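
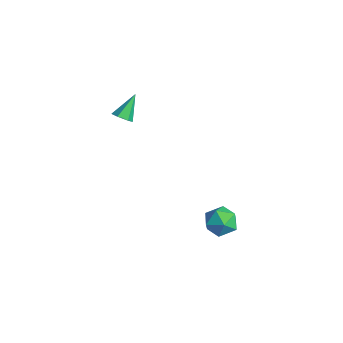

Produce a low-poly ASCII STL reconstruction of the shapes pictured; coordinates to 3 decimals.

solid 
facet normal 0.266 -0.650 -0.712
outer loop
vertex -2.944 -1.347 -0.099
vertex -3.486 -1.377 -0.274
vertex -3.135 -0.988 -0.498
endloop
endfacet
facet normal 0.778 0.604 0.171
outer loop
vertex -2.944 -1.347 -0.099
vertex -3.135 -0.988 -0.498
vertex -3.894 -0.383 0.814
endloop
endfacet
facet normal 0.267 -0.651 -0.711
outer loop
vertex -3.135 -0.988 -0.498
vertex -3.486 -1.377 -0.274
vertex -3.676 -1.018 -0.674
endloop
endfacet
facet normal 0.073 0.921 -0.382
outer loop
vertex -3.135 -0.988 -0.498
vertex -3.676 -1.018 -0.674
vertex -3.894 -0.383 0.814
endloop
endfacet
facet normal 0.269 -0.650 -0.711
outer loop
vertex -3.676 -1.018 -0.674
vertex -3.486 -1.377 -0.274
vertex -4.027 -1.408 -0.45
endloop
endfacet
facet normal -0.788 0.516 -0.336
outer loop
vertex -3.676 -1.018 -0.674
vertex -4.027 -1.408 -0.45
vertex -3.894 -0.383 0.814
endloop
endfacet
facet normal 0.269 -0.650 -0.711
outer loop
vertex -4.027 -1.408 -0.45
vertex -3.486 -1.377 -0.274
vertex -3.837 -1.767 -0.05
endloop
endfacet
facet normal -0.943 -0.204 0.265
outer loop
vertex -4.027 -1.408 -0.45
vertex -3.837 -1.767 -0.05
vertex -3.894 -0.383 0.814
endloop
endfacet
facet normal 0.267 -0.649 -0.712
outer loop
vertex -3.837 -1.767 -0.05
vertex -3.486 -1.377 -0.274
vertex -3.295 -1.736 0.125
endloop
endfacet
facet normal -0.235 -0.522 0.820
outer loop
vertex -3.837 -1.767 -0.05
vertex -3.295 -1.736 0.125
vertex -3.894 -0.383 0.814
endloop
endfacet
facet normal 0.266 -0.650 -0.712
outer loop
vertex -3.295 -1.736 0.125
vertex -3.486 -1.377 -0.274
vertex -2.944 -1.347 -0.099
endloop
endfacet
facet normal 0.624 -0.118 0.773
outer loop
vertex -3.295 -1.736 0.125
vertex -2.944 -1.347 -0.099
vertex -3.894 -0.383 0.814
endloop
endfacet
facet normal -0.138 0.904 0.404
outer loop
vertex 3.222 0.966 -3.869
vertex 2.679 0.593 -3.219
vertex 3.59 0.667 -3.074
endloop
endfacet
facet normal 0.502 0.860 0.091
outer loop
vertex 3.222 0.966 -3.869
vertex 3.59 0.667 -3.074
vertex 4.022 0.5 -3.875
endloop
endfacet
facet normal 0.401 0.696 -0.595
outer loop
vertex 3.222 0.966 -3.869
vertex 4.022 0.5 -3.875
vertex 3.378 0.323 -4.516
endloop
endfacet
facet normal -0.302 0.639 -0.708
outer loop
vertex 3.222 0.966 -3.869
vertex 3.378 0.323 -4.516
vertex 2.548 0.381 -4.11
endloop
endfacet
facet normal -0.634 0.768 -0.089
outer loop
vertex 3.222 0.966 -3.869
vertex 2.548 0.381 -4.11
vertex 2.679 0.593 -3.219
endloop
endfacet
facet normal 0.860 0.322 0.397
outer loop
vertex 4.022 0.5 -3.875
vertex 3.59 0.667 -3.074
vertex 3.972 -0.161 -3.23
endloop
endfacet
facet normal -0.176 0.395 0.902
outer loop
vertex 3.59 0.667 -3.074
vertex 2.679 0.593 -3.219
vertex 3.142 -0.103 -2.824
endloop
endfacet
facet normal -0.979 0.174 0.103
outer loop
vertex 2.679 0.593 -3.219
vertex 2.548 0.381 -4.11
vertex 2.498 -0.28 -3.465
endloop
endfacet
facet normal -0.441 -0.035 -0.897
outer loop
vertex 2.548 0.381 -4.11
vertex 3.378 0.323 -4.516
vertex 2.93 -0.447 -4.266
endloop
endfacet
facet normal 0.696 0.057 -0.715
outer loop
vertex 3.378 0.323 -4.516
vertex 4.022 0.5 -3.875
vertex 3.841 -0.373 -4.121
endloop
endfacet
facet normal 0.302 -0.639 0.708
outer loop
vertex 3.298 -0.746 -3.471
vertex 3.972 -0.161 -3.23
vertex 3.142 -0.103 -2.824
endloop
endfacet
facet normal -0.401 -0.696 0.595
outer loop
vertex 3.298 -0.746 -3.471
vertex 3.142 -0.103 -2.824
vertex 2.498 -0.28 -3.465
endloop
endfacet
facet normal -0.502 -0.860 -0.091
outer loop
vertex 3.298 -0.746 -3.471
vertex 2.498 -0.28 -3.465
vertex 2.93 -0.447 -4.266
endloop
endfacet
facet normal 0.138 -0.904 -0.404
outer loop
vertex 3.298 -0.746 -3.471
vertex 2.93 -0.447 -4.266
vertex 3.841 -0.373 -4.121
endloop
endfacet
facet normal 0.634 -0.768 0.089
outer loop
vertex 3.298 -0.746 -3.471
vertex 3.841 -0.373 -4.121
vertex 3.972 -0.161 -3.23
endloop
endfacet
facet normal 0.441 0.035 0.897
outer loop
vertex 3.142 -0.103 -2.824
vertex 3.972 -0.161 -3.23
vertex 3.59 0.667 -3.074
endloop
endfacet
facet normal -0.696 -0.057 0.715
outer loop
vertex 2.498 -0.28 -3.465
vertex 3.142 -0.103 -2.824
vertex 2.679 0.593 -3.219
endloop
endfacet
facet normal -0.860 -0.322 -0.397
outer loop
vertex 2.93 -0.447 -4.266
vertex 2.498 -0.28 -3.465
vertex 2.548 0.381 -4.11
endloop
endfacet
facet normal 0.176 -0.395 -0.902
outer loop
vertex 3.841 -0.373 -4.121
vertex 2.93 -0.447 -4.266
vertex 3.378 0.323 -4.516
endloop
endfacet
facet normal 0.979 -0.174 -0.103
outer loop
vertex 3.972 -0.161 -3.23
vertex 3.841 -0.373 -4.121
vertex 4.022 0.5 -3.875
endloop
endfacet

endsolid


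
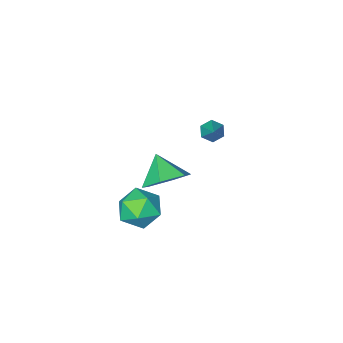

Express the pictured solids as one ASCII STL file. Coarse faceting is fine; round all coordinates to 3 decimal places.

solid 
facet normal -0.389 -0.652 -0.651
outer loop
vertex -3.157 -2.264 1.891
vertex -3.484 -1.869 1.691
vertex -2.985 -1.95 1.474
endloop
endfacet
facet normal 0.945 -0.264 0.191
outer loop
vertex -3.157 -2.264 1.891
vertex -2.985 -1.95 1.474
vertex -2.936 -0.951 2.609
endloop
endfacet
facet normal -0.389 -0.651 -0.652
outer loop
vertex -2.985 -1.95 1.474
vertex -3.484 -1.869 1.691
vertex -3.311 -1.555 1.274
endloop
endfacet
facet normal 0.792 0.440 -0.422
outer loop
vertex -2.985 -1.95 1.474
vertex -3.311 -1.555 1.274
vertex -2.936 -0.951 2.609
endloop
endfacet
facet normal -0.387 -0.652 -0.652
outer loop
vertex -3.311 -1.555 1.274
vertex -3.484 -1.869 1.691
vertex -3.81 -1.475 1.49
endloop
endfacet
facet normal -0.029 0.914 -0.405
outer loop
vertex -3.311 -1.555 1.274
vertex -3.81 -1.475 1.49
vertex -2.936 -0.951 2.609
endloop
endfacet
facet normal -0.387 -0.652 -0.652
outer loop
vertex -3.81 -1.475 1.49
vertex -3.484 -1.869 1.691
vertex -3.983 -1.789 1.907
endloop
endfacet
facet normal -0.696 0.682 0.225
outer loop
vertex -3.81 -1.475 1.49
vertex -3.983 -1.789 1.907
vertex -2.936 -0.951 2.609
endloop
endfacet
facet normal -0.387 -0.652 -0.652
outer loop
vertex -3.983 -1.789 1.907
vertex -3.484 -1.869 1.691
vertex -3.656 -2.184 2.108
endloop
endfacet
facet normal -0.544 -0.023 0.839
outer loop
vertex -3.983 -1.789 1.907
vertex -3.656 -2.184 2.108
vertex -2.936 -0.951 2.609
endloop
endfacet
facet normal -0.388 -0.651 -0.652
outer loop
vertex -3.656 -2.184 2.108
vertex -3.484 -1.869 1.691
vertex -3.157 -2.264 1.891
endloop
endfacet
facet normal 0.278 -0.496 0.822
outer loop
vertex -3.656 -2.184 2.108
vertex -3.157 -2.264 1.891
vertex -2.936 -0.951 2.609
endloop
endfacet
facet normal -0.643 0.534 0.548
outer loop
vertex 1.406 1.809 1.752
vertex 0.935 0.969 2.018
vertex 1.692 1.313 2.571
endloop
endfacet
facet normal -0.006 0.854 0.520
outer loop
vertex 1.406 1.809 1.752
vertex 1.692 1.313 2.571
vertex 2.378 1.694 1.953
endloop
endfacet
facet normal 0.150 0.975 -0.167
outer loop
vertex 1.406 1.809 1.752
vertex 2.378 1.694 1.953
vertex 2.045 1.585 1.017
endloop
endfacet
facet normal -0.392 0.728 -0.562
outer loop
vertex 1.406 1.809 1.752
vertex 2.045 1.585 1.017
vertex 1.153 1.137 1.058
endloop
endfacet
facet normal -0.882 0.456 -0.120
outer loop
vertex 1.406 1.809 1.752
vertex 1.153 1.137 1.058
vertex 0.935 0.969 2.018
endloop
endfacet
facet normal 0.480 0.401 0.780
outer loop
vertex 2.378 1.694 1.953
vertex 1.692 1.313 2.571
vertex 2.507 0.783 2.342
endloop
endfacet
facet normal -0.551 -0.115 0.826
outer loop
vertex 1.692 1.313 2.571
vertex 0.935 0.969 2.018
vertex 1.615 0.335 2.383
endloop
endfacet
facet normal -0.936 -0.241 -0.255
outer loop
vertex 0.935 0.969 2.018
vertex 1.153 1.137 1.058
vertex 1.282 0.226 1.447
endloop
endfacet
facet normal -0.144 0.198 -0.970
outer loop
vertex 1.153 1.137 1.058
vertex 2.045 1.585 1.017
vertex 1.968 0.607 0.829
endloop
endfacet
facet normal 0.732 0.596 -0.330
outer loop
vertex 2.045 1.585 1.017
vertex 2.378 1.694 1.953
vertex 2.725 0.951 1.382
endloop
endfacet
facet normal 0.392 -0.728 0.562
outer loop
vertex 2.254 0.111 1.648
vertex 2.507 0.783 2.342
vertex 1.615 0.335 2.383
endloop
endfacet
facet normal -0.150 -0.975 0.167
outer loop
vertex 2.254 0.111 1.648
vertex 1.615 0.335 2.383
vertex 1.282 0.226 1.447
endloop
endfacet
facet normal 0.006 -0.854 -0.520
outer loop
vertex 2.254 0.111 1.648
vertex 1.282 0.226 1.447
vertex 1.968 0.607 0.829
endloop
endfacet
facet normal 0.643 -0.534 -0.548
outer loop
vertex 2.254 0.111 1.648
vertex 1.968 0.607 0.829
vertex 2.725 0.951 1.382
endloop
endfacet
facet normal 0.882 -0.456 0.120
outer loop
vertex 2.254 0.111 1.648
vertex 2.725 0.951 1.382
vertex 2.507 0.783 2.342
endloop
endfacet
facet normal 0.144 -0.198 0.970
outer loop
vertex 1.615 0.335 2.383
vertex 2.507 0.783 2.342
vertex 1.692 1.313 2.571
endloop
endfacet
facet normal -0.732 -0.596 0.330
outer loop
vertex 1.282 0.226 1.447
vertex 1.615 0.335 2.383
vertex 0.935 0.969 2.018
endloop
endfacet
facet normal -0.480 -0.401 -0.780
outer loop
vertex 1.968 0.607 0.829
vertex 1.282 0.226 1.447
vertex 1.153 1.137 1.058
endloop
endfacet
facet normal 0.551 0.115 -0.826
outer loop
vertex 2.725 0.951 1.382
vertex 1.968 0.607 0.829
vertex 2.045 1.585 1.017
endloop
endfacet
facet normal 0.936 0.241 0.255
outer loop
vertex 2.507 0.783 2.342
vertex 2.725 0.951 1.382
vertex 2.378 1.694 1.953
endloop
endfacet
facet normal 0.109 0.751 -0.652
outer loop
vertex 1.038 1.188 3.146
vertex 0.412 0.689 2.467
vertex 0.002 1.356 3.167
endloop
endfacet
facet normal 0.037 0.105 0.994
outer loop
vertex 1.038 1.188 3.146
vertex 0.002 1.356 3.167
vertex 0.268 -0.309 3.333
endloop
endfacet
facet normal 0.109 0.751 -0.651
outer loop
vertex 0.002 1.356 3.167
vertex 0.412 0.689 2.467
vertex -0.624 0.857 2.487
endloop
endfacet
facet normal -0.718 -0.045 0.694
outer loop
vertex 0.002 1.356 3.167
vertex -0.624 0.857 2.487
vertex 0.268 -0.309 3.333
endloop
endfacet
facet normal 0.109 0.751 -0.651
outer loop
vertex -0.624 0.857 2.487
vertex 0.412 0.689 2.467
vertex -0.213 0.19 1.787
endloop
endfacet
facet normal -0.816 -0.574 0.068
outer loop
vertex -0.624 0.857 2.487
vertex -0.213 0.19 1.787
vertex 0.268 -0.309 3.333
endloop
endfacet
facet normal 0.109 0.751 -0.651
outer loop
vertex -0.213 0.19 1.787
vertex 0.412 0.689 2.467
vertex 0.823 0.023 1.767
endloop
endfacet
facet normal -0.159 -0.953 -0.258
outer loop
vertex -0.213 0.19 1.787
vertex 0.823 0.023 1.767
vertex 0.268 -0.309 3.333
endloop
endfacet
facet normal 0.108 0.751 -0.651
outer loop
vertex 0.823 0.023 1.767
vertex 0.412 0.689 2.467
vertex 1.449 0.522 2.447
endloop
endfacet
facet normal 0.595 -0.802 0.041
outer loop
vertex 0.823 0.023 1.767
vertex 1.449 0.522 2.447
vertex 0.268 -0.309 3.333
endloop
endfacet
facet normal 0.108 0.751 -0.652
outer loop
vertex 1.449 0.522 2.447
vertex 0.412 0.689 2.467
vertex 1.038 1.188 3.146
endloop
endfacet
facet normal 0.693 -0.273 0.667
outer loop
vertex 1.449 0.522 2.447
vertex 1.038 1.188 3.146
vertex 0.268 -0.309 3.333
endloop
endfacet

endsolid


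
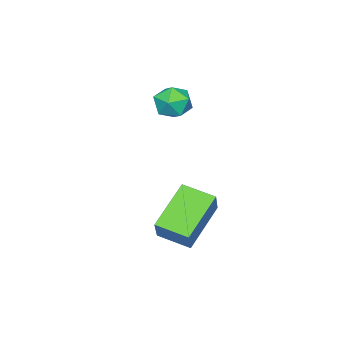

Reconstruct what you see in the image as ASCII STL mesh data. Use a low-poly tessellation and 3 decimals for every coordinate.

solid 
facet normal -0.082 0.983 -0.164
outer loop
vertex 0.749 -2.394 3.367
vertex -0.089 -2.457 3.406
vertex 0.355 -2.304 4.104
endloop
endfacet
facet normal 0.526 0.832 0.179
outer loop
vertex 0.749 -2.394 3.367
vertex 0.355 -2.304 4.104
vertex 1.069 -2.746 4.061
endloop
endfacet
facet normal 0.899 0.376 -0.224
outer loop
vertex 0.749 -2.394 3.367
vertex 1.069 -2.746 4.061
vertex 1.067 -3.172 3.336
endloop
endfacet
facet normal 0.523 0.246 -0.816
outer loop
vertex 0.749 -2.394 3.367
vertex 1.067 -3.172 3.336
vertex 0.351 -2.994 2.931
endloop
endfacet
facet normal -0.083 0.621 -0.779
outer loop
vertex 0.749 -2.394 3.367
vertex 0.351 -2.994 2.931
vertex -0.089 -2.457 3.406
endloop
endfacet
facet normal 0.357 0.501 0.788
outer loop
vertex 1.069 -2.746 4.061
vertex 0.355 -2.304 4.104
vertex 0.429 -3.026 4.529
endloop
endfacet
facet normal -0.624 0.745 0.234
outer loop
vertex 0.355 -2.304 4.104
vertex -0.089 -2.457 3.406
vertex -0.287 -2.848 4.124
endloop
endfacet
facet normal -0.627 0.160 -0.762
outer loop
vertex -0.089 -2.457 3.406
vertex 0.351 -2.994 2.931
vertex -0.289 -3.274 3.399
endloop
endfacet
facet normal 0.353 -0.447 -0.822
outer loop
vertex 0.351 -2.994 2.931
vertex 1.067 -3.172 3.336
vertex 0.425 -3.716 3.356
endloop
endfacet
facet normal 0.962 -0.237 0.136
outer loop
vertex 1.067 -3.172 3.336
vertex 1.069 -2.746 4.061
vertex 0.869 -3.563 4.054
endloop
endfacet
facet normal -0.523 -0.246 0.816
outer loop
vertex 0.031 -3.626 4.093
vertex 0.429 -3.026 4.529
vertex -0.287 -2.848 4.124
endloop
endfacet
facet normal -0.899 -0.376 0.224
outer loop
vertex 0.031 -3.626 4.093
vertex -0.287 -2.848 4.124
vertex -0.289 -3.274 3.399
endloop
endfacet
facet normal -0.526 -0.832 -0.179
outer loop
vertex 0.031 -3.626 4.093
vertex -0.289 -3.274 3.399
vertex 0.425 -3.716 3.356
endloop
endfacet
facet normal 0.082 -0.983 0.164
outer loop
vertex 0.031 -3.626 4.093
vertex 0.425 -3.716 3.356
vertex 0.869 -3.563 4.054
endloop
endfacet
facet normal 0.083 -0.621 0.779
outer loop
vertex 0.031 -3.626 4.093
vertex 0.869 -3.563 4.054
vertex 0.429 -3.026 4.529
endloop
endfacet
facet normal -0.353 0.447 0.822
outer loop
vertex -0.287 -2.848 4.124
vertex 0.429 -3.026 4.529
vertex 0.355 -2.304 4.104
endloop
endfacet
facet normal -0.962 0.237 -0.136
outer loop
vertex -0.289 -3.274 3.399
vertex -0.287 -2.848 4.124
vertex -0.089 -2.457 3.406
endloop
endfacet
facet normal -0.357 -0.501 -0.788
outer loop
vertex 0.425 -3.716 3.356
vertex -0.289 -3.274 3.399
vertex 0.351 -2.994 2.931
endloop
endfacet
facet normal 0.624 -0.745 -0.234
outer loop
vertex 0.869 -3.563 4.054
vertex 0.425 -3.716 3.356
vertex 1.067 -3.172 3.336
endloop
endfacet
facet normal 0.627 -0.160 0.762
outer loop
vertex 0.429 -3.026 4.529
vertex 0.869 -3.563 4.054
vertex 1.069 -2.746 4.061
endloop
endfacet
facet normal -0.521 -0.308 -0.796
outer loop
vertex 1.837 -1.455 -0.059
vertex 1.561 -0.152 -0.382
vertex 3.621 -1.373 -1.257
endloop
endfacet
facet normal 0.202 -0.951 0.236
outer loop
vertex 4.339 -0.948 -0.158
vertex 1.837 -1.455 -0.059
vertex 3.621 -1.373 -1.257
endloop
endfacet
facet normal -0.521 -0.308 -0.796
outer loop
vertex 3.621 -1.373 -1.257
vertex 1.561 -0.152 -0.382
vertex 3.344 -0.07 -1.58
endloop
endfacet
facet normal 0.830 0.038 -0.557
outer loop
vertex 3.344 -0.07 -1.58
vertex 4.339 -0.948 -0.158
vertex 3.621 -1.373 -1.257
endloop
endfacet
facet normal -0.830 -0.038 0.557
outer loop
vertex 1.837 -1.455 -0.059
vertex 2.279 0.273 0.717
vertex 1.561 -0.152 -0.382
endloop
endfacet
facet normal 0.202 -0.951 0.236
outer loop
vertex 2.556 -1.03 1.04
vertex 1.837 -1.455 -0.059
vertex 4.339 -0.948 -0.158
endloop
endfacet
facet normal -0.829 -0.038 0.557
outer loop
vertex 2.556 -1.03 1.04
vertex 2.279 0.273 0.717
vertex 1.837 -1.455 -0.059
endloop
endfacet
facet normal -0.202 0.951 -0.236
outer loop
vertex 1.561 -0.152 -0.382
vertex 2.279 0.273 0.717
vertex 3.344 -0.07 -1.58
endloop
endfacet
facet normal 0.830 0.038 -0.557
outer loop
vertex 4.063 0.355 -0.481
vertex 4.339 -0.948 -0.158
vertex 3.344 -0.07 -1.58
endloop
endfacet
facet normal -0.202 0.951 -0.236
outer loop
vertex 3.344 -0.07 -1.58
vertex 2.279 0.273 0.717
vertex 4.063 0.355 -0.481
endloop
endfacet
facet normal 0.521 0.308 0.796
outer loop
vertex 4.063 0.355 -0.481
vertex 2.556 -1.03 1.04
vertex 4.339 -0.948 -0.158
endloop
endfacet
facet normal 0.521 0.308 0.796
outer loop
vertex 2.279 0.273 0.717
vertex 2.556 -1.03 1.04
vertex 4.063 0.355 -0.481
endloop
endfacet

endsolid


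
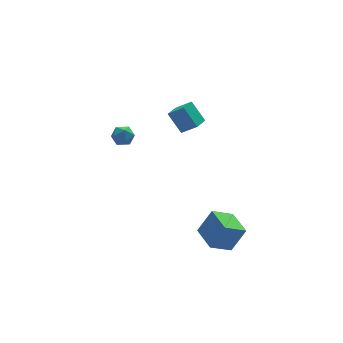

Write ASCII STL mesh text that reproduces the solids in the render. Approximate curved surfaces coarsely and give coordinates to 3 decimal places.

solid 
facet normal 0.141 0.274 0.951
outer loop
vertex -0.404 4.022 0.698
vertex -0.101 3.367 0.842
vertex 0.321 3.927 0.618
endloop
endfacet
facet normal 0.167 0.839 0.517
outer loop
vertex -0.404 4.022 0.698
vertex 0.321 3.927 0.618
vertex -0.057 4.311 0.117
endloop
endfacet
facet normal -0.452 0.876 0.166
outer loop
vertex -0.404 4.022 0.698
vertex -0.057 4.311 0.117
vertex -0.713 3.989 0.031
endloop
endfacet
facet normal -0.861 0.335 0.382
outer loop
vertex -0.404 4.022 0.698
vertex -0.713 3.989 0.031
vertex -0.741 3.405 0.479
endloop
endfacet
facet normal -0.495 -0.038 0.868
outer loop
vertex -0.404 4.022 0.698
vertex -0.741 3.405 0.479
vertex -0.101 3.367 0.842
endloop
endfacet
facet normal 0.685 0.727 0.040
outer loop
vertex -0.057 4.311 0.117
vertex 0.321 3.927 0.618
vertex 0.461 3.835 -0.099
endloop
endfacet
facet normal 0.644 -0.188 0.742
outer loop
vertex 0.321 3.927 0.618
vertex -0.101 3.367 0.842
vertex 0.433 3.251 0.349
endloop
endfacet
facet normal -0.386 -0.695 0.607
outer loop
vertex -0.101 3.367 0.842
vertex -0.741 3.405 0.479
vertex -0.223 2.929 0.263
endloop
endfacet
facet normal -0.980 -0.091 -0.180
outer loop
vertex -0.741 3.405 0.479
vertex -0.713 3.989 0.031
vertex -0.601 3.313 -0.238
endloop
endfacet
facet normal -0.317 0.787 -0.529
outer loop
vertex -0.713 3.989 0.031
vertex -0.057 4.311 0.117
vertex -0.179 3.873 -0.462
endloop
endfacet
facet normal 0.861 -0.335 -0.382
outer loop
vertex 0.124 3.218 -0.318
vertex 0.461 3.835 -0.099
vertex 0.433 3.251 0.349
endloop
endfacet
facet normal 0.452 -0.876 -0.166
outer loop
vertex 0.124 3.218 -0.318
vertex 0.433 3.251 0.349
vertex -0.223 2.929 0.263
endloop
endfacet
facet normal -0.167 -0.839 -0.517
outer loop
vertex 0.124 3.218 -0.318
vertex -0.223 2.929 0.263
vertex -0.601 3.313 -0.238
endloop
endfacet
facet normal -0.141 -0.274 -0.951
outer loop
vertex 0.124 3.218 -0.318
vertex -0.601 3.313 -0.238
vertex -0.179 3.873 -0.462
endloop
endfacet
facet normal 0.495 0.038 -0.868
outer loop
vertex 0.124 3.218 -0.318
vertex -0.179 3.873 -0.462
vertex 0.461 3.835 -0.099
endloop
endfacet
facet normal 0.980 0.091 0.180
outer loop
vertex 0.433 3.251 0.349
vertex 0.461 3.835 -0.099
vertex 0.321 3.927 0.618
endloop
endfacet
facet normal 0.317 -0.787 0.529
outer loop
vertex -0.223 2.929 0.263
vertex 0.433 3.251 0.349
vertex -0.101 3.367 0.842
endloop
endfacet
facet normal -0.685 -0.727 -0.040
outer loop
vertex -0.601 3.313 -0.238
vertex -0.223 2.929 0.263
vertex -0.741 3.405 0.479
endloop
endfacet
facet normal -0.644 0.188 -0.742
outer loop
vertex -0.179 3.873 -0.462
vertex -0.601 3.313 -0.238
vertex -0.713 3.989 0.031
endloop
endfacet
facet normal 0.386 0.695 -0.607
outer loop
vertex 0.461 3.835 -0.099
vertex -0.179 3.873 -0.462
vertex -0.057 4.311 0.117
endloop
endfacet
facet normal -0.866 -0.079 0.494
outer loop
vertex 2.689 -4.764 -1.946
vertex 2.589 -3.1 -1.855
vertex 1.875 -4.735 -3.37
endloop
endfacet
facet normal 0.060 -0.997 -0.055
outer loop
vertex 3.131 -4.62 -4.085
vertex 2.689 -4.764 -1.946
vertex 1.875 -4.735 -3.37
endloop
endfacet
facet normal -0.866 -0.079 0.494
outer loop
vertex 1.875 -4.735 -3.37
vertex 2.589 -3.1 -1.855
vertex 1.775 -3.07 -3.278
endloop
endfacet
facet normal -0.496 0.018 -0.868
outer loop
vertex 1.775 -3.07 -3.278
vertex 3.131 -4.62 -4.085
vertex 1.875 -4.735 -3.37
endloop
endfacet
facet normal 0.496 -0.018 0.868
outer loop
vertex 2.689 -4.764 -1.946
vertex 3.845 -2.985 -2.57
vertex 2.589 -3.1 -1.855
endloop
endfacet
facet normal 0.059 -0.997 -0.055
outer loop
vertex 3.945 -4.65 -2.662
vertex 2.689 -4.764 -1.946
vertex 3.131 -4.62 -4.085
endloop
endfacet
facet normal 0.496 -0.018 0.868
outer loop
vertex 3.945 -4.65 -2.662
vertex 3.845 -2.985 -2.57
vertex 2.689 -4.764 -1.946
endloop
endfacet
facet normal -0.060 0.997 0.055
outer loop
vertex 2.589 -3.1 -1.855
vertex 3.845 -2.985 -2.57
vertex 1.775 -3.07 -3.278
endloop
endfacet
facet normal -0.496 0.018 -0.868
outer loop
vertex 3.031 -2.956 -3.994
vertex 3.131 -4.62 -4.085
vertex 1.775 -3.07 -3.278
endloop
endfacet
facet normal -0.060 0.997 0.054
outer loop
vertex 1.775 -3.07 -3.278
vertex 3.845 -2.985 -2.57
vertex 3.031 -2.956 -3.994
endloop
endfacet
facet normal 0.866 0.079 -0.494
outer loop
vertex 3.031 -2.956 -3.994
vertex 3.945 -4.65 -2.662
vertex 3.131 -4.62 -4.085
endloop
endfacet
facet normal 0.866 0.079 -0.493
outer loop
vertex 3.845 -2.985 -2.57
vertex 3.945 -4.65 -2.662
vertex 3.031 -2.956 -3.994
endloop
endfacet
facet normal -0.683 -0.703 0.197
outer loop
vertex 2.389 0.738 3.918
vertex 1.663 1.253 3.239
vertex 2.88 -0.053 2.794
endloop
endfacet
facet normal 0.649 -0.459 0.607
outer loop
vertex 3.617 0.707 2.581
vertex 2.389 0.738 3.918
vertex 2.88 -0.053 2.794
endloop
endfacet
facet normal -0.683 -0.703 0.197
outer loop
vertex 2.88 -0.053 2.794
vertex 1.663 1.253 3.239
vertex 2.153 0.462 2.114
endloop
endfacet
facet normal 0.336 -0.542 -0.770
outer loop
vertex 2.153 0.462 2.114
vertex 3.617 0.707 2.581
vertex 2.88 -0.053 2.794
endloop
endfacet
facet normal -0.336 0.542 0.770
outer loop
vertex 2.389 0.738 3.918
vertex 2.4 2.013 3.026
vertex 1.663 1.253 3.239
endloop
endfacet
facet normal 0.648 -0.461 0.606
outer loop
vertex 3.127 1.498 3.706
vertex 2.389 0.738 3.918
vertex 3.617 0.707 2.581
endloop
endfacet
facet normal -0.337 0.542 0.770
outer loop
vertex 3.127 1.498 3.706
vertex 2.4 2.013 3.026
vertex 2.389 0.738 3.918
endloop
endfacet
facet normal -0.649 0.460 -0.606
outer loop
vertex 1.663 1.253 3.239
vertex 2.4 2.013 3.026
vertex 2.153 0.462 2.114
endloop
endfacet
facet normal 0.336 -0.542 -0.770
outer loop
vertex 2.891 1.222 1.902
vertex 3.617 0.707 2.581
vertex 2.153 0.462 2.114
endloop
endfacet
facet normal -0.648 0.460 -0.607
outer loop
vertex 2.153 0.462 2.114
vertex 2.4 2.013 3.026
vertex 2.891 1.222 1.902
endloop
endfacet
facet normal 0.683 0.703 -0.197
outer loop
vertex 2.891 1.222 1.902
vertex 3.127 1.498 3.706
vertex 3.617 0.707 2.581
endloop
endfacet
facet normal 0.683 0.704 -0.197
outer loop
vertex 2.4 2.013 3.026
vertex 3.127 1.498 3.706
vertex 2.891 1.222 1.902
endloop
endfacet

endsolid


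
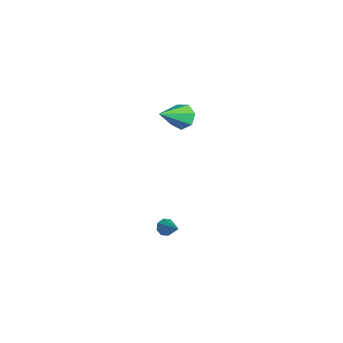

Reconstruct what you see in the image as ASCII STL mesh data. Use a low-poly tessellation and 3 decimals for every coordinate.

solid 
facet normal -0.803 -0.101 -0.588
outer loop
vertex 3.068 -3.581 -3.716
vertex 2.822 -3.214 -3.443
vertex 3.129 -3.215 -3.862
endloop
endfacet
facet normal 0.801 -0.332 -0.498
outer loop
vertex 3.068 -3.581 -3.716
vertex 3.129 -3.215 -3.862
vertex 3.978 -3.066 -2.597
endloop
endfacet
facet normal -0.802 -0.104 -0.588
outer loop
vertex 3.129 -3.215 -3.862
vertex 2.822 -3.214 -3.443
vertex 3.009 -2.849 -3.763
endloop
endfacet
facet normal 0.742 0.391 -0.544
outer loop
vertex 3.129 -3.215 -3.862
vertex 3.009 -2.849 -3.763
vertex 3.978 -3.066 -2.597
endloop
endfacet
facet normal -0.804 -0.101 -0.586
outer loop
vertex 3.009 -2.849 -3.763
vertex 2.822 -3.214 -3.443
vertex 2.78 -2.696 -3.475
endloop
endfacet
facet normal 0.398 0.903 -0.163
outer loop
vertex 3.009 -2.849 -3.763
vertex 2.78 -2.696 -3.475
vertex 3.978 -3.066 -2.597
endloop
endfacet
facet normal -0.803 -0.101 -0.588
outer loop
vertex 2.78 -2.696 -3.475
vertex 2.822 -3.214 -3.443
vertex 2.575 -2.847 -3.169
endloop
endfacet
facet normal -0.032 0.905 0.425
outer loop
vertex 2.78 -2.696 -3.475
vertex 2.575 -2.847 -3.169
vertex 3.978 -3.066 -2.597
endloop
endfacet
facet normal -0.803 -0.103 -0.587
outer loop
vertex 2.575 -2.847 -3.169
vertex 2.822 -3.214 -3.443
vertex 2.515 -3.212 -3.023
endloop
endfacet
facet normal -0.293 0.396 0.870
outer loop
vertex 2.575 -2.847 -3.169
vertex 2.515 -3.212 -3.023
vertex 3.978 -3.066 -2.597
endloop
endfacet
facet normal -0.803 -0.101 -0.587
outer loop
vertex 2.515 -3.212 -3.023
vertex 2.822 -3.214 -3.443
vertex 2.634 -3.578 -3.123
endloop
endfacet
facet normal -0.234 -0.326 0.916
outer loop
vertex 2.515 -3.212 -3.023
vertex 2.634 -3.578 -3.123
vertex 3.978 -3.066 -2.597
endloop
endfacet
facet normal -0.802 -0.103 -0.588
outer loop
vertex 2.634 -3.578 -3.123
vertex 2.822 -3.214 -3.443
vertex 2.864 -3.731 -3.41
endloop
endfacet
facet normal 0.110 -0.838 0.535
outer loop
vertex 2.634 -3.578 -3.123
vertex 2.864 -3.731 -3.41
vertex 3.978 -3.066 -2.597
endloop
endfacet
facet normal -0.804 -0.103 -0.586
outer loop
vertex 2.864 -3.731 -3.41
vertex 2.822 -3.214 -3.443
vertex 3.068 -3.581 -3.716
endloop
endfacet
facet normal 0.540 -0.840 -0.052
outer loop
vertex 2.864 -3.731 -3.41
vertex 3.068 -3.581 -3.716
vertex 3.978 -3.066 -2.597
endloop
endfacet
facet normal -0.286 0.743 -0.605
outer loop
vertex -3.371 1.338 -1.069
vertex -3.853 0.809 -1.49
vertex -4.047 1.273 -0.829
endloop
endfacet
facet normal 0.275 0.387 0.880
outer loop
vertex -3.371 1.338 -1.069
vertex -4.047 1.273 -0.829
vertex -3.227 -0.809 -0.17
endloop
endfacet
facet normal -0.288 0.742 -0.605
outer loop
vertex -4.047 1.273 -0.829
vertex -3.853 0.809 -1.49
vertex -4.577 0.858 -1.086
endloop
endfacet
facet normal -0.487 0.083 0.869
outer loop
vertex -4.047 1.273 -0.829
vertex -4.577 0.858 -1.086
vertex -3.227 -0.809 -0.17
endloop
endfacet
facet normal -0.287 0.743 -0.605
outer loop
vertex -4.577 0.858 -1.086
vertex -3.853 0.809 -1.49
vertex -4.562 0.407 -1.647
endloop
endfacet
facet normal -0.813 -0.465 0.352
outer loop
vertex -4.577 0.858 -1.086
vertex -4.562 0.407 -1.647
vertex -3.227 -0.809 -0.17
endloop
endfacet
facet normal -0.287 0.742 -0.606
outer loop
vertex -4.562 0.407 -1.647
vertex -3.853 0.809 -1.49
vertex -4.013 0.258 -2.089
endloop
endfacet
facet normal -0.456 -0.844 -0.282
outer loop
vertex -4.562 0.407 -1.647
vertex -4.013 0.258 -2.089
vertex -3.227 -0.809 -0.17
endloop
endfacet
facet normal -0.288 0.742 -0.606
outer loop
vertex -4.013 0.258 -2.089
vertex -3.853 0.809 -1.49
vertex -3.344 0.525 -2.08
endloop
endfacet
facet normal 0.314 -0.769 -0.556
outer loop
vertex -4.013 0.258 -2.089
vertex -3.344 0.525 -2.08
vertex -3.227 -0.809 -0.17
endloop
endfacet
facet normal -0.288 0.742 -0.605
outer loop
vertex -3.344 0.525 -2.08
vertex -3.853 0.809 -1.49
vertex -3.059 1.006 -1.626
endloop
endfacet
facet normal 0.918 -0.296 -0.263
outer loop
vertex -3.344 0.525 -2.08
vertex -3.059 1.006 -1.626
vertex -3.227 -0.809 -0.17
endloop
endfacet
facet normal -0.288 0.743 -0.604
outer loop
vertex -3.059 1.006 -1.626
vertex -3.853 0.809 -1.49
vertex -3.371 1.338 -1.069
endloop
endfacet
facet normal 0.901 0.218 0.375
outer loop
vertex -3.059 1.006 -1.626
vertex -3.371 1.338 -1.069
vertex -3.227 -0.809 -0.17
endloop
endfacet

endsolid


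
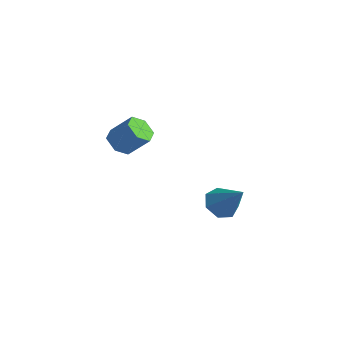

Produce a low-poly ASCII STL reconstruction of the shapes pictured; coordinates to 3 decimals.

solid 
facet normal -0.588 -0.370 -0.719
outer loop
vertex -1.236 -0.551 -2.592
vertex -1.737 -0.528 -2.194
vertex -1.6 -0.025 -2.565
endloop
endfacet
facet normal 0.575 0.434 -0.694
outer loop
vertex -1.236 -0.551 -2.592
vertex -1.6 -0.025 -2.565
vertex -0.542 -0.115 -1.744
endloop
endfacet
facet normal 0.575 0.434 -0.694
outer loop
vertex -0.542 -0.115 -1.744
vertex -1.6 -0.025 -2.565
vertex -0.906 0.411 -1.717
endloop
endfacet
facet normal 0.588 0.370 0.719
outer loop
vertex -0.542 -0.115 -1.744
vertex -0.906 0.411 -1.717
vertex -1.043 -0.092 -1.346
endloop
endfacet
facet normal -0.588 -0.370 -0.719
outer loop
vertex -1.6 -0.025 -2.565
vertex -1.737 -0.528 -2.194
vertex -2.101 -0.002 -2.167
endloop
endfacet
facet normal -0.204 0.928 -0.310
outer loop
vertex -1.6 -0.025 -2.565
vertex -2.101 -0.002 -2.167
vertex -0.906 0.411 -1.717
endloop
endfacet
facet normal -0.204 0.929 -0.310
outer loop
vertex -0.906 0.411 -1.717
vertex -2.101 -0.002 -2.167
vertex -1.406 0.434 -1.319
endloop
endfacet
facet normal 0.589 0.370 0.719
outer loop
vertex -0.906 0.411 -1.717
vertex -1.406 0.434 -1.319
vertex -1.043 -0.092 -1.346
endloop
endfacet
facet normal -0.588 -0.370 -0.719
outer loop
vertex -2.101 -0.002 -2.167
vertex -1.737 -0.528 -2.194
vertex -2.238 -0.505 -1.796
endloop
endfacet
facet normal -0.779 0.495 0.384
outer loop
vertex -2.101 -0.002 -2.167
vertex -2.238 -0.505 -1.796
vertex -1.406 0.434 -1.319
endloop
endfacet
facet normal -0.779 0.496 0.383
outer loop
vertex -1.406 0.434 -1.319
vertex -2.238 -0.505 -1.796
vertex -1.544 -0.069 -0.948
endloop
endfacet
facet normal 0.588 0.369 0.719
outer loop
vertex -1.406 0.434 -1.319
vertex -1.544 -0.069 -0.948
vertex -1.043 -0.092 -1.346
endloop
endfacet
facet normal -0.588 -0.370 -0.719
outer loop
vertex -2.238 -0.505 -1.796
vertex -1.737 -0.528 -2.194
vertex -1.874 -1.031 -1.823
endloop
endfacet
facet normal -0.575 -0.434 0.694
outer loop
vertex -2.238 -0.505 -1.796
vertex -1.874 -1.031 -1.823
vertex -1.544 -0.069 -0.948
endloop
endfacet
facet normal -0.575 -0.434 0.694
outer loop
vertex -1.544 -0.069 -0.948
vertex -1.874 -1.031 -1.823
vertex -1.18 -0.595 -0.975
endloop
endfacet
facet normal 0.588 0.370 0.719
outer loop
vertex -1.544 -0.069 -0.948
vertex -1.18 -0.595 -0.975
vertex -1.043 -0.092 -1.346
endloop
endfacet
facet normal -0.589 -0.370 -0.719
outer loop
vertex -1.874 -1.031 -1.823
vertex -1.737 -0.528 -2.194
vertex -1.374 -1.054 -2.221
endloop
endfacet
facet normal 0.204 -0.928 0.310
outer loop
vertex -1.874 -1.031 -1.823
vertex -1.374 -1.054 -2.221
vertex -1.18 -0.595 -0.975
endloop
endfacet
facet normal 0.204 -0.929 0.310
outer loop
vertex -1.18 -0.595 -0.975
vertex -1.374 -1.054 -2.221
vertex -0.679 -0.618 -1.373
endloop
endfacet
facet normal 0.588 0.370 0.719
outer loop
vertex -1.18 -0.595 -0.975
vertex -0.679 -0.618 -1.373
vertex -1.043 -0.092 -1.346
endloop
endfacet
facet normal -0.588 -0.369 -0.719
outer loop
vertex -1.374 -1.054 -2.221
vertex -1.737 -0.528 -2.194
vertex -1.236 -0.551 -2.592
endloop
endfacet
facet normal 0.779 -0.496 -0.383
outer loop
vertex -1.374 -1.054 -2.221
vertex -1.236 -0.551 -2.592
vertex -0.679 -0.618 -1.373
endloop
endfacet
facet normal 0.780 -0.495 -0.383
outer loop
vertex -0.679 -0.618 -1.373
vertex -1.236 -0.551 -2.592
vertex -0.542 -0.115 -1.744
endloop
endfacet
facet normal 0.588 0.370 0.719
outer loop
vertex -0.679 -0.618 -1.373
vertex -0.542 -0.115 -1.744
vertex -1.043 -0.092 -1.346
endloop
endfacet
facet normal -0.685 -0.031 -0.728
outer loop
vertex 3.032 -0.188 -3.949
vertex 2.676 0.328 -3.636
vertex 3.184 0.375 -4.116
endloop
endfacet
facet normal 0.896 -0.330 -0.297
outer loop
vertex 3.032 -0.188 -3.949
vertex 3.184 0.375 -4.116
vertex 3.704 0.372 -2.544
endloop
endfacet
facet normal -0.685 -0.028 -0.728
outer loop
vertex 3.184 0.375 -4.116
vertex 2.676 0.328 -3.636
vertex 2.955 0.903 -3.921
endloop
endfacet
facet normal 0.840 0.467 -0.277
outer loop
vertex 3.184 0.375 -4.116
vertex 2.955 0.903 -3.921
vertex 3.704 0.372 -2.544
endloop
endfacet
facet normal -0.684 -0.029 -0.729
outer loop
vertex 2.955 0.903 -3.921
vertex 2.676 0.328 -3.636
vertex 2.515 0.997 -3.512
endloop
endfacet
facet normal 0.350 0.922 0.165
outer loop
vertex 2.955 0.903 -3.921
vertex 2.515 0.997 -3.512
vertex 3.704 0.372 -2.544
endloop
endfacet
facet normal -0.685 -0.030 -0.728
outer loop
vertex 2.515 0.997 -3.512
vertex 2.676 0.328 -3.636
vertex 2.198 0.587 -3.197
endloop
endfacet
facet normal -0.203 0.690 0.695
outer loop
vertex 2.515 0.997 -3.512
vertex 2.198 0.587 -3.197
vertex 3.704 0.372 -2.544
endloop
endfacet
facet normal -0.685 -0.029 -0.728
outer loop
vertex 2.198 0.587 -3.197
vertex 2.676 0.328 -3.636
vertex 2.24 -0.018 -3.212
endloop
endfacet
facet normal -0.403 -0.051 0.914
outer loop
vertex 2.198 0.587 -3.197
vertex 2.24 -0.018 -3.212
vertex 3.704 0.372 -2.544
endloop
endfacet
facet normal -0.685 -0.029 -0.728
outer loop
vertex 2.24 -0.018 -3.212
vertex 2.676 0.328 -3.636
vertex 2.611 -0.364 -3.547
endloop
endfacet
facet normal -0.102 -0.746 0.658
outer loop
vertex 2.24 -0.018 -3.212
vertex 2.611 -0.364 -3.547
vertex 3.704 0.372 -2.544
endloop
endfacet
facet normal -0.684 -0.030 -0.729
outer loop
vertex 2.611 -0.364 -3.547
vertex 2.676 0.328 -3.636
vertex 3.032 -0.188 -3.949
endloop
endfacet
facet normal 0.477 -0.871 0.119
outer loop
vertex 2.611 -0.364 -3.547
vertex 3.032 -0.188 -3.949
vertex 3.704 0.372 -2.544
endloop
endfacet

endsolid


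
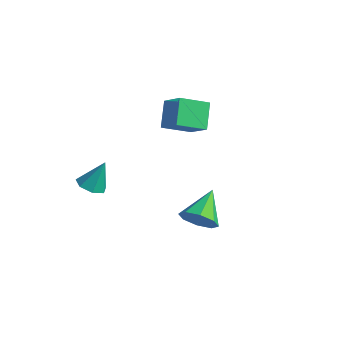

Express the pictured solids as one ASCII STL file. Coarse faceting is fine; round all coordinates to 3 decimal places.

solid 
facet normal 0.324 -0.800 -0.505
outer loop
vertex 2.043 -1.0 -3.894
vertex 1.176 -1.513 -3.638
vertex 1.461 -0.899 -4.427
endloop
endfacet
facet normal 0.401 0.875 -0.272
outer loop
vertex 2.043 -1.0 -3.894
vertex 1.461 -0.899 -4.427
vertex 0.524 0.093 -2.622
endloop
endfacet
facet normal 0.324 -0.800 -0.505
outer loop
vertex 1.461 -0.899 -4.427
vertex 1.176 -1.513 -3.638
vertex 0.711 -1.158 -4.498
endloop
endfacet
facet normal -0.224 0.800 -0.556
outer loop
vertex 1.461 -0.899 -4.427
vertex 0.711 -1.158 -4.498
vertex 0.524 0.093 -2.622
endloop
endfacet
facet normal 0.325 -0.799 -0.506
outer loop
vertex 0.711 -1.158 -4.498
vertex 1.176 -1.513 -3.638
vertex 0.234 -1.626 -4.065
endloop
endfacet
facet normal -0.800 0.459 -0.386
outer loop
vertex 0.711 -1.158 -4.498
vertex 0.234 -1.626 -4.065
vertex 0.524 0.093 -2.622
endloop
endfacet
facet normal 0.325 -0.800 -0.505
outer loop
vertex 0.234 -1.626 -4.065
vertex 1.176 -1.513 -3.638
vertex 0.309 -2.027 -3.382
endloop
endfacet
facet normal -0.989 0.051 0.138
outer loop
vertex 0.234 -1.626 -4.065
vertex 0.309 -2.027 -3.382
vertex 0.524 0.093 -2.622
endloop
endfacet
facet normal 0.325 -0.799 -0.506
outer loop
vertex 0.309 -2.027 -3.382
vertex 1.176 -1.513 -3.638
vertex 0.891 -2.128 -2.849
endloop
endfacet
facet normal -0.681 -0.185 0.709
outer loop
vertex 0.309 -2.027 -3.382
vertex 0.891 -2.128 -2.849
vertex 0.524 0.093 -2.622
endloop
endfacet
facet normal 0.324 -0.799 -0.506
outer loop
vertex 0.891 -2.128 -2.849
vertex 1.176 -1.513 -3.638
vertex 1.641 -1.869 -2.778
endloop
endfacet
facet normal -0.056 -0.111 0.992
outer loop
vertex 0.891 -2.128 -2.849
vertex 1.641 -1.869 -2.778
vertex 0.524 0.093 -2.622
endloop
endfacet
facet normal 0.324 -0.799 -0.506
outer loop
vertex 1.641 -1.869 -2.778
vertex 1.176 -1.513 -3.638
vertex 2.118 -1.401 -3.211
endloop
endfacet
facet normal 0.520 0.231 0.822
outer loop
vertex 1.641 -1.869 -2.778
vertex 2.118 -1.401 -3.211
vertex 0.524 0.093 -2.622
endloop
endfacet
facet normal 0.324 -0.800 -0.505
outer loop
vertex 2.118 -1.401 -3.211
vertex 1.176 -1.513 -3.638
vertex 2.043 -1.0 -3.894
endloop
endfacet
facet normal 0.709 0.639 0.297
outer loop
vertex 2.118 -1.401 -3.211
vertex 2.043 -1.0 -3.894
vertex 0.524 0.093 -2.622
endloop
endfacet
facet normal -0.442 0.562 0.699
outer loop
vertex -3.867 2.118 0.929
vertex -3.151 3.553 0.229
vertex -5.2 2.301 -0.06
endloop
endfacet
facet normal -0.409 -0.820 0.400
outer loop
vertex -4.449 1.347 -1.249
vertex -3.867 2.118 0.929
vertex -5.2 2.301 -0.06
endloop
endfacet
facet normal -0.442 0.561 0.700
outer loop
vertex -5.2 2.301 -0.06
vertex -3.151 3.553 0.229
vertex -4.484 3.736 -0.759
endloop
endfacet
facet normal -0.798 0.110 -0.592
outer loop
vertex -4.484 3.736 -0.759
vertex -4.449 1.347 -1.249
vertex -5.2 2.301 -0.06
endloop
endfacet
facet normal 0.798 -0.110 0.592
outer loop
vertex -3.867 2.118 0.929
vertex -2.4 2.599 -0.96
vertex -3.151 3.553 0.229
endloop
endfacet
facet normal -0.409 -0.820 0.400
outer loop
vertex -3.116 1.164 -0.261
vertex -3.867 2.118 0.929
vertex -4.449 1.347 -1.249
endloop
endfacet
facet normal 0.798 -0.110 0.592
outer loop
vertex -3.116 1.164 -0.261
vertex -2.4 2.599 -0.96
vertex -3.867 2.118 0.929
endloop
endfacet
facet normal 0.409 0.820 -0.400
outer loop
vertex -3.151 3.553 0.229
vertex -2.4 2.599 -0.96
vertex -4.484 3.736 -0.759
endloop
endfacet
facet normal -0.799 0.110 -0.592
outer loop
vertex -3.733 2.782 -1.949
vertex -4.449 1.347 -1.249
vertex -4.484 3.736 -0.759
endloop
endfacet
facet normal 0.409 0.820 -0.400
outer loop
vertex -4.484 3.736 -0.759
vertex -2.4 2.599 -0.96
vertex -3.733 2.782 -1.949
endloop
endfacet
facet normal 0.442 -0.562 -0.700
outer loop
vertex -3.733 2.782 -1.949
vertex -3.116 1.164 -0.261
vertex -4.449 1.347 -1.249
endloop
endfacet
facet normal 0.442 -0.561 -0.700
outer loop
vertex -2.4 2.599 -0.96
vertex -3.116 1.164 -0.261
vertex -3.733 2.782 -1.949
endloop
endfacet
facet normal -0.188 -0.395 -0.899
outer loop
vertex -3.416 -4.261 -2.685
vertex -4.071 -3.758 -2.769
vertex -3.283 -3.623 -2.993
endloop
endfacet
facet normal 0.959 -0.067 0.274
outer loop
vertex -3.416 -4.261 -2.685
vertex -3.283 -3.623 -2.993
vertex -3.749 -3.082 -1.231
endloop
endfacet
facet normal -0.188 -0.395 -0.899
outer loop
vertex -3.283 -3.623 -2.993
vertex -4.071 -3.758 -2.769
vertex -3.743 -3.087 -3.132
endloop
endfacet
facet normal 0.759 0.651 0.001
outer loop
vertex -3.283 -3.623 -2.993
vertex -3.743 -3.087 -3.132
vertex -3.749 -3.082 -1.231
endloop
endfacet
facet normal -0.188 -0.395 -0.899
outer loop
vertex -3.743 -3.087 -3.132
vertex -4.071 -3.758 -2.769
vertex -4.45 -3.056 -2.998
endloop
endfacet
facet normal 0.043 0.999 -0.002
outer loop
vertex -3.743 -3.087 -3.132
vertex -4.45 -3.056 -2.998
vertex -3.749 -3.082 -1.231
endloop
endfacet
facet normal -0.189 -0.395 -0.899
outer loop
vertex -4.45 -3.056 -2.998
vertex -4.071 -3.758 -2.769
vertex -4.872 -3.553 -2.691
endloop
endfacet
facet normal -0.647 0.714 0.267
outer loop
vertex -4.45 -3.056 -2.998
vertex -4.872 -3.553 -2.691
vertex -3.749 -3.082 -1.231
endloop
endfacet
facet normal -0.189 -0.395 -0.899
outer loop
vertex -4.872 -3.553 -2.691
vertex -4.071 -3.758 -2.769
vertex -4.69 -4.204 -2.443
endloop
endfacet
facet normal -0.794 0.010 0.608
outer loop
vertex -4.872 -3.553 -2.691
vertex -4.69 -4.204 -2.443
vertex -3.749 -3.082 -1.231
endloop
endfacet
facet normal -0.189 -0.395 -0.899
outer loop
vertex -4.69 -4.204 -2.443
vertex -4.071 -3.758 -2.769
vertex -4.042 -4.519 -2.441
endloop
endfacet
facet normal -0.286 -0.583 0.761
outer loop
vertex -4.69 -4.204 -2.443
vertex -4.042 -4.519 -2.441
vertex -3.749 -3.082 -1.231
endloop
endfacet
facet normal -0.188 -0.395 -0.899
outer loop
vertex -4.042 -4.519 -2.441
vertex -4.071 -3.758 -2.769
vertex -3.416 -4.261 -2.685
endloop
endfacet
facet normal 0.493 -0.617 0.613
outer loop
vertex -4.042 -4.519 -2.441
vertex -3.416 -4.261 -2.685
vertex -3.749 -3.082 -1.231
endloop
endfacet

endsolid


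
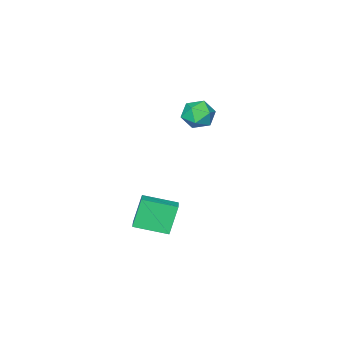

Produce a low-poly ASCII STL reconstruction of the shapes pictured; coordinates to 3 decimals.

solid 
facet normal -0.895 -0.034 0.445
outer loop
vertex -4.279 -1.089 2.447
vertex -4.215 -2.127 2.496
vertex -3.848 -1.546 3.278
endloop
endfacet
facet normal -0.555 0.573 0.603
outer loop
vertex -4.279 -1.089 2.447
vertex -3.848 -1.546 3.278
vertex -3.413 -0.693 2.868
endloop
endfacet
facet normal -0.412 0.911 -0.009
outer loop
vertex -4.279 -1.089 2.447
vertex -3.413 -0.693 2.868
vertex -3.511 -0.748 1.833
endloop
endfacet
facet normal -0.663 0.512 -0.545
outer loop
vertex -4.279 -1.089 2.447
vertex -3.511 -0.748 1.833
vertex -4.006 -1.634 1.603
endloop
endfacet
facet normal -0.962 -0.072 -0.265
outer loop
vertex -4.279 -1.089 2.447
vertex -4.006 -1.634 1.603
vertex -4.215 -2.127 2.496
endloop
endfacet
facet normal 0.066 0.405 0.912
outer loop
vertex -3.413 -0.693 2.868
vertex -3.848 -1.546 3.278
vertex -2.814 -1.486 3.177
endloop
endfacet
facet normal -0.483 -0.579 0.657
outer loop
vertex -3.848 -1.546 3.278
vertex -4.215 -2.127 2.496
vertex -3.309 -2.372 2.947
endloop
endfacet
facet normal -0.592 -0.639 -0.491
outer loop
vertex -4.215 -2.127 2.496
vertex -4.006 -1.634 1.603
vertex -3.407 -2.427 1.912
endloop
endfacet
facet normal -0.110 0.307 -0.945
outer loop
vertex -4.006 -1.634 1.603
vertex -3.511 -0.748 1.833
vertex -2.972 -1.574 1.502
endloop
endfacet
facet normal 0.297 0.952 -0.079
outer loop
vertex -3.511 -0.748 1.833
vertex -3.413 -0.693 2.868
vertex -2.605 -0.993 2.284
endloop
endfacet
facet normal 0.663 -0.512 0.545
outer loop
vertex -2.541 -2.031 2.333
vertex -2.814 -1.486 3.177
vertex -3.309 -2.372 2.947
endloop
endfacet
facet normal 0.412 -0.911 0.009
outer loop
vertex -2.541 -2.031 2.333
vertex -3.309 -2.372 2.947
vertex -3.407 -2.427 1.912
endloop
endfacet
facet normal 0.555 -0.573 -0.603
outer loop
vertex -2.541 -2.031 2.333
vertex -3.407 -2.427 1.912
vertex -2.972 -1.574 1.502
endloop
endfacet
facet normal 0.895 0.034 -0.445
outer loop
vertex -2.541 -2.031 2.333
vertex -2.972 -1.574 1.502
vertex -2.605 -0.993 2.284
endloop
endfacet
facet normal 0.962 0.072 0.265
outer loop
vertex -2.541 -2.031 2.333
vertex -2.605 -0.993 2.284
vertex -2.814 -1.486 3.177
endloop
endfacet
facet normal 0.110 -0.307 0.945
outer loop
vertex -3.309 -2.372 2.947
vertex -2.814 -1.486 3.177
vertex -3.848 -1.546 3.278
endloop
endfacet
facet normal -0.297 -0.952 0.079
outer loop
vertex -3.407 -2.427 1.912
vertex -3.309 -2.372 2.947
vertex -4.215 -2.127 2.496
endloop
endfacet
facet normal -0.066 -0.405 -0.912
outer loop
vertex -2.972 -1.574 1.502
vertex -3.407 -2.427 1.912
vertex -4.006 -1.634 1.603
endloop
endfacet
facet normal 0.483 0.579 -0.657
outer loop
vertex -2.605 -0.993 2.284
vertex -2.972 -1.574 1.502
vertex -3.511 -0.748 1.833
endloop
endfacet
facet normal 0.592 0.639 0.491
outer loop
vertex -2.814 -1.486 3.177
vertex -2.605 -0.993 2.284
vertex -3.413 -0.693 2.868
endloop
endfacet
facet normal -0.684 -0.665 -0.299
outer loop
vertex 3.142 0.848 0.165
vertex 1.941 2.289 -0.291
vertex 3.842 0.893 -1.536
endloop
endfacet
facet normal 0.622 -0.747 0.236
outer loop
vertex 4.499 1.531 -1.249
vertex 3.142 0.848 0.165
vertex 3.842 0.893 -1.536
endloop
endfacet
facet normal -0.684 -0.665 -0.299
outer loop
vertex 3.842 0.893 -1.536
vertex 1.941 2.289 -0.291
vertex 2.641 2.334 -1.992
endloop
endfacet
facet normal 0.380 0.024 -0.925
outer loop
vertex 2.641 2.334 -1.992
vertex 4.499 1.531 -1.249
vertex 3.842 0.893 -1.536
endloop
endfacet
facet normal -0.380 -0.024 0.925
outer loop
vertex 3.142 0.848 0.165
vertex 2.598 2.927 -0.004
vertex 1.941 2.289 -0.291
endloop
endfacet
facet normal 0.622 -0.747 0.236
outer loop
vertex 3.799 1.486 0.452
vertex 3.142 0.848 0.165
vertex 4.499 1.531 -1.249
endloop
endfacet
facet normal -0.380 -0.024 0.925
outer loop
vertex 3.799 1.486 0.452
vertex 2.598 2.927 -0.004
vertex 3.142 0.848 0.165
endloop
endfacet
facet normal -0.622 0.747 -0.236
outer loop
vertex 1.941 2.289 -0.291
vertex 2.598 2.927 -0.004
vertex 2.641 2.334 -1.992
endloop
endfacet
facet normal 0.380 0.024 -0.925
outer loop
vertex 3.298 2.972 -1.705
vertex 4.499 1.531 -1.249
vertex 2.641 2.334 -1.992
endloop
endfacet
facet normal -0.622 0.747 -0.236
outer loop
vertex 2.641 2.334 -1.992
vertex 2.598 2.927 -0.004
vertex 3.298 2.972 -1.705
endloop
endfacet
facet normal 0.684 0.665 0.299
outer loop
vertex 3.298 2.972 -1.705
vertex 3.799 1.486 0.452
vertex 4.499 1.531 -1.249
endloop
endfacet
facet normal 0.684 0.665 0.299
outer loop
vertex 2.598 2.927 -0.004
vertex 3.799 1.486 0.452
vertex 3.298 2.972 -1.705
endloop
endfacet

endsolid


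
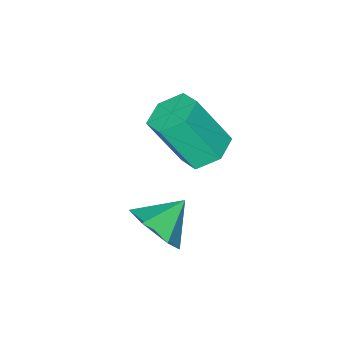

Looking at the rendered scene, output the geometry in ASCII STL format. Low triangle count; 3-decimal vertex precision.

solid 
facet normal 0.842 -0.065 -0.536
outer loop
vertex 1.906 -1.06 2.636
vertex 1.469 -1.126 1.958
vertex 1.695 -0.395 2.224
endloop
endfacet
facet normal -0.057 0.513 0.857
outer loop
vertex 1.906 -1.06 2.636
vertex 1.695 -0.395 2.224
vertex 0.551 -1.054 2.542
endloop
endfacet
facet normal 0.842 -0.065 -0.536
outer loop
vertex 1.695 -0.395 2.224
vertex 1.469 -1.126 1.958
vertex 1.258 -0.461 1.545
endloop
endfacet
facet normal -0.446 0.872 0.202
outer loop
vertex 1.695 -0.395 2.224
vertex 1.258 -0.461 1.545
vertex 0.551 -1.054 2.542
endloop
endfacet
facet normal 0.841 -0.066 -0.536
outer loop
vertex 1.258 -0.461 1.545
vertex 1.469 -1.126 1.958
vertex 1.031 -1.192 1.279
endloop
endfacet
facet normal -0.844 0.394 -0.364
outer loop
vertex 1.258 -0.461 1.545
vertex 1.031 -1.192 1.279
vertex 0.551 -1.054 2.542
endloop
endfacet
facet normal 0.841 -0.066 -0.536
outer loop
vertex 1.031 -1.192 1.279
vertex 1.469 -1.126 1.958
vertex 1.242 -1.857 1.692
endloop
endfacet
facet normal -0.853 -0.442 -0.276
outer loop
vertex 1.031 -1.192 1.279
vertex 1.242 -1.857 1.692
vertex 0.551 -1.054 2.542
endloop
endfacet
facet normal 0.842 -0.066 -0.536
outer loop
vertex 1.242 -1.857 1.692
vertex 1.469 -1.126 1.958
vertex 1.679 -1.79 2.37
endloop
endfacet
facet normal -0.465 -0.801 0.379
outer loop
vertex 1.242 -1.857 1.692
vertex 1.679 -1.79 2.37
vertex 0.551 -1.054 2.542
endloop
endfacet
facet normal 0.842 -0.066 -0.536
outer loop
vertex 1.679 -1.79 2.37
vertex 1.469 -1.126 1.958
vertex 1.906 -1.06 2.636
endloop
endfacet
facet normal -0.067 -0.323 0.944
outer loop
vertex 1.679 -1.79 2.37
vertex 1.906 -1.06 2.636
vertex 0.551 -1.054 2.542
endloop
endfacet
facet normal -0.337 0.406 -0.850
outer loop
vertex -0.997 -2.89 1.535
vertex -1.513 -2.52 1.916
vertex -0.849 -2.214 1.799
endloop
endfacet
facet normal 0.920 -0.050 -0.388
outer loop
vertex -0.997 -2.89 1.535
vertex -0.849 -2.214 1.799
vertex -0.431 -3.57 2.964
endloop
endfacet
facet normal 0.920 -0.050 -0.389
outer loop
vertex -0.431 -3.57 2.964
vertex -0.849 -2.214 1.799
vertex -0.283 -2.894 3.227
endloop
endfacet
facet normal 0.336 -0.404 0.850
outer loop
vertex -0.431 -3.57 2.964
vertex -0.283 -2.894 3.227
vertex -0.947 -3.2 3.344
endloop
endfacet
facet normal -0.336 0.404 -0.850
outer loop
vertex -0.849 -2.214 1.799
vertex -1.513 -2.52 1.916
vertex -1.365 -1.844 2.179
endloop
endfacet
facet normal 0.633 0.766 0.114
outer loop
vertex -0.849 -2.214 1.799
vertex -1.365 -1.844 2.179
vertex -0.283 -2.894 3.227
endloop
endfacet
facet normal 0.633 0.766 0.114
outer loop
vertex -0.283 -2.894 3.227
vertex -1.365 -1.844 2.179
vertex -0.799 -2.524 3.607
endloop
endfacet
facet normal 0.336 -0.404 0.850
outer loop
vertex -0.283 -2.894 3.227
vertex -0.799 -2.524 3.607
vertex -0.947 -3.2 3.344
endloop
endfacet
facet normal -0.336 0.404 -0.850
outer loop
vertex -1.365 -1.844 2.179
vertex -1.513 -2.52 1.916
vertex -2.029 -2.15 2.296
endloop
endfacet
facet normal -0.287 0.816 0.502
outer loop
vertex -1.365 -1.844 2.179
vertex -2.029 -2.15 2.296
vertex -0.799 -2.524 3.607
endloop
endfacet
facet normal -0.287 0.816 0.502
outer loop
vertex -0.799 -2.524 3.607
vertex -2.029 -2.15 2.296
vertex -1.463 -2.83 3.725
endloop
endfacet
facet normal 0.337 -0.405 0.850
outer loop
vertex -0.799 -2.524 3.607
vertex -1.463 -2.83 3.725
vertex -0.947 -3.2 3.344
endloop
endfacet
facet normal -0.336 0.404 -0.850
outer loop
vertex -2.029 -2.15 2.296
vertex -1.513 -2.52 1.916
vertex -2.177 -2.826 2.033
endloop
endfacet
facet normal -0.920 0.050 0.388
outer loop
vertex -2.029 -2.15 2.296
vertex -2.177 -2.826 2.033
vertex -1.463 -2.83 3.725
endloop
endfacet
facet normal -0.920 0.050 0.388
outer loop
vertex -1.463 -2.83 3.725
vertex -2.177 -2.826 2.033
vertex -1.611 -3.506 3.461
endloop
endfacet
facet normal 0.337 -0.406 0.850
outer loop
vertex -1.463 -2.83 3.725
vertex -1.611 -3.506 3.461
vertex -0.947 -3.2 3.344
endloop
endfacet
facet normal -0.336 0.404 -0.850
outer loop
vertex -2.177 -2.826 2.033
vertex -1.513 -2.52 1.916
vertex -1.661 -3.196 1.653
endloop
endfacet
facet normal -0.633 -0.766 -0.114
outer loop
vertex -2.177 -2.826 2.033
vertex -1.661 -3.196 1.653
vertex -1.611 -3.506 3.461
endloop
endfacet
facet normal -0.633 -0.766 -0.114
outer loop
vertex -1.611 -3.506 3.461
vertex -1.661 -3.196 1.653
vertex -1.095 -3.876 3.081
endloop
endfacet
facet normal 0.336 -0.404 0.850
outer loop
vertex -1.611 -3.506 3.461
vertex -1.095 -3.876 3.081
vertex -0.947 -3.2 3.344
endloop
endfacet
facet normal -0.337 0.405 -0.850
outer loop
vertex -1.661 -3.196 1.653
vertex -1.513 -2.52 1.916
vertex -0.997 -2.89 1.535
endloop
endfacet
facet normal 0.287 -0.816 -0.502
outer loop
vertex -1.661 -3.196 1.653
vertex -0.997 -2.89 1.535
vertex -1.095 -3.876 3.081
endloop
endfacet
facet normal 0.287 -0.816 -0.502
outer loop
vertex -1.095 -3.876 3.081
vertex -0.997 -2.89 1.535
vertex -0.431 -3.57 2.964
endloop
endfacet
facet normal 0.336 -0.404 0.850
outer loop
vertex -1.095 -3.876 3.081
vertex -0.431 -3.57 2.964
vertex -0.947 -3.2 3.344
endloop
endfacet

endsolid


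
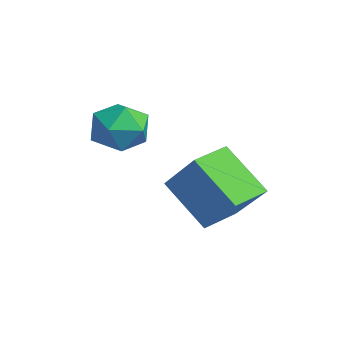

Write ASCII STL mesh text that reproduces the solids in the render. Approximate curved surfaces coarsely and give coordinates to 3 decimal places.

solid 
facet normal -0.664 -0.216 -0.715
outer loop
vertex 1.398 0.875 -1.729
vertex 0.957 1.82 -1.605
vertex 2.387 1.482 -2.831
endloop
endfacet
facet normal 0.421 -0.900 -0.118
outer loop
vertex 3.423 1.82 -1.715
vertex 1.398 0.875 -1.729
vertex 2.387 1.482 -2.831
endloop
endfacet
facet normal -0.664 -0.217 -0.715
outer loop
vertex 2.387 1.482 -2.831
vertex 0.957 1.82 -1.605
vertex 1.945 2.427 -2.707
endloop
endfacet
facet normal 0.618 0.379 -0.689
outer loop
vertex 1.945 2.427 -2.707
vertex 3.423 1.82 -1.715
vertex 2.387 1.482 -2.831
endloop
endfacet
facet normal -0.618 -0.379 0.689
outer loop
vertex 1.398 0.875 -1.729
vertex 1.993 2.158 -0.489
vertex 0.957 1.82 -1.605
endloop
endfacet
facet normal 0.421 -0.899 -0.118
outer loop
vertex 2.435 1.213 -0.613
vertex 1.398 0.875 -1.729
vertex 3.423 1.82 -1.715
endloop
endfacet
facet normal -0.618 -0.379 0.689
outer loop
vertex 2.435 1.213 -0.613
vertex 1.993 2.158 -0.489
vertex 1.398 0.875 -1.729
endloop
endfacet
facet normal -0.421 0.899 0.118
outer loop
vertex 0.957 1.82 -1.605
vertex 1.993 2.158 -0.489
vertex 1.945 2.427 -2.707
endloop
endfacet
facet normal 0.618 0.379 -0.689
outer loop
vertex 2.982 2.765 -1.591
vertex 3.423 1.82 -1.715
vertex 1.945 2.427 -2.707
endloop
endfacet
facet normal -0.420 0.900 0.118
outer loop
vertex 1.945 2.427 -2.707
vertex 1.993 2.158 -0.489
vertex 2.982 2.765 -1.591
endloop
endfacet
facet normal 0.665 0.216 0.715
outer loop
vertex 2.982 2.765 -1.591
vertex 2.435 1.213 -0.613
vertex 3.423 1.82 -1.715
endloop
endfacet
facet normal 0.664 0.217 0.715
outer loop
vertex 1.993 2.158 -0.489
vertex 2.435 1.213 -0.613
vertex 2.982 2.765 -1.591
endloop
endfacet
facet normal -0.231 0.953 -0.197
outer loop
vertex 0.447 0.765 -0.743
vertex -0.305 0.639 -0.471
vertex 0.274 0.885 0.039
endloop
endfacet
facet normal 0.460 0.887 -0.034
outer loop
vertex 0.447 0.765 -0.743
vertex 0.274 0.885 0.039
vertex 0.964 0.519 -0.17
endloop
endfacet
facet normal 0.755 0.429 -0.497
outer loop
vertex 0.447 0.765 -0.743
vertex 0.964 0.519 -0.17
vertex 0.813 0.045 -0.809
endloop
endfacet
facet normal 0.244 0.211 -0.947
outer loop
vertex 0.447 0.765 -0.743
vertex 0.813 0.045 -0.809
vertex 0.028 0.119 -0.995
endloop
endfacet
facet normal -0.365 0.534 -0.762
outer loop
vertex 0.447 0.765 -0.743
vertex 0.028 0.119 -0.995
vertex -0.305 0.639 -0.471
endloop
endfacet
facet normal 0.506 0.602 0.618
outer loop
vertex 0.964 0.519 -0.17
vertex 0.274 0.885 0.039
vertex 0.532 0.241 0.455
endloop
endfacet
facet normal -0.612 0.708 0.353
outer loop
vertex 0.274 0.885 0.039
vertex -0.305 0.639 -0.471
vertex -0.253 0.315 0.269
endloop
endfacet
facet normal -0.829 0.032 -0.559
outer loop
vertex -0.305 0.639 -0.471
vertex 0.028 0.119 -0.995
vertex -0.404 -0.159 -0.37
endloop
endfacet
facet normal 0.157 -0.491 -0.857
outer loop
vertex 0.028 0.119 -0.995
vertex 0.813 0.045 -0.809
vertex 0.286 -0.525 -0.579
endloop
endfacet
facet normal 0.982 -0.138 -0.130
outer loop
vertex 0.813 0.045 -0.809
vertex 0.964 0.519 -0.17
vertex 0.865 -0.279 -0.069
endloop
endfacet
facet normal -0.244 -0.211 0.947
outer loop
vertex 0.113 -0.405 0.203
vertex 0.532 0.241 0.455
vertex -0.253 0.315 0.269
endloop
endfacet
facet normal -0.755 -0.429 0.497
outer loop
vertex 0.113 -0.405 0.203
vertex -0.253 0.315 0.269
vertex -0.404 -0.159 -0.37
endloop
endfacet
facet normal -0.460 -0.887 0.034
outer loop
vertex 0.113 -0.405 0.203
vertex -0.404 -0.159 -0.37
vertex 0.286 -0.525 -0.579
endloop
endfacet
facet normal 0.231 -0.953 0.197
outer loop
vertex 0.113 -0.405 0.203
vertex 0.286 -0.525 -0.579
vertex 0.865 -0.279 -0.069
endloop
endfacet
facet normal 0.365 -0.534 0.762
outer loop
vertex 0.113 -0.405 0.203
vertex 0.865 -0.279 -0.069
vertex 0.532 0.241 0.455
endloop
endfacet
facet normal -0.157 0.491 0.857
outer loop
vertex -0.253 0.315 0.269
vertex 0.532 0.241 0.455
vertex 0.274 0.885 0.039
endloop
endfacet
facet normal -0.982 0.138 0.130
outer loop
vertex -0.404 -0.159 -0.37
vertex -0.253 0.315 0.269
vertex -0.305 0.639 -0.471
endloop
endfacet
facet normal -0.506 -0.602 -0.618
outer loop
vertex 0.286 -0.525 -0.579
vertex -0.404 -0.159 -0.37
vertex 0.028 0.119 -0.995
endloop
endfacet
facet normal 0.612 -0.708 -0.353
outer loop
vertex 0.865 -0.279 -0.069
vertex 0.286 -0.525 -0.579
vertex 0.813 0.045 -0.809
endloop
endfacet
facet normal 0.829 -0.032 0.559
outer loop
vertex 0.532 0.241 0.455
vertex 0.865 -0.279 -0.069
vertex 0.964 0.519 -0.17
endloop
endfacet

endsolid


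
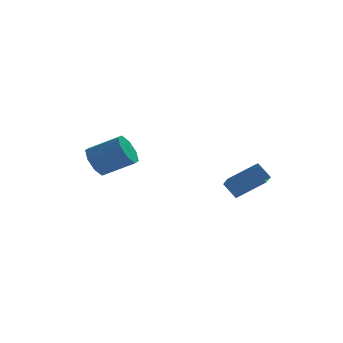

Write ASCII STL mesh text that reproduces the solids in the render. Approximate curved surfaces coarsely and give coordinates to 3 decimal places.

solid 
facet normal -0.822 0.295 -0.487
outer loop
vertex -4.102 1.858 1.994
vertex -4.615 1.804 2.827
vertex -4.097 2.503 2.376
endloop
endfacet
facet normal 0.569 0.416 -0.710
outer loop
vertex -4.102 1.858 1.994
vertex -4.097 2.503 2.376
vertex -2.573 1.31 2.899
endloop
endfacet
facet normal 0.569 0.416 -0.710
outer loop
vertex -2.573 1.31 2.899
vertex -4.097 2.503 2.376
vertex -2.568 1.955 3.281
endloop
endfacet
facet normal 0.823 -0.294 0.486
outer loop
vertex -2.573 1.31 2.899
vertex -2.568 1.955 3.281
vertex -3.085 1.256 3.733
endloop
endfacet
facet normal -0.822 0.295 -0.486
outer loop
vertex -4.097 2.503 2.376
vertex -4.615 1.804 2.827
vertex -4.395 2.739 3.023
endloop
endfacet
facet normal 0.407 0.902 -0.142
outer loop
vertex -4.097 2.503 2.376
vertex -4.395 2.739 3.023
vertex -2.568 1.955 3.281
endloop
endfacet
facet normal 0.407 0.902 -0.142
outer loop
vertex -2.568 1.955 3.281
vertex -4.395 2.739 3.023
vertex -2.866 2.191 3.928
endloop
endfacet
facet normal 0.823 -0.294 0.486
outer loop
vertex -2.568 1.955 3.281
vertex -2.866 2.191 3.928
vertex -3.085 1.256 3.733
endloop
endfacet
facet normal -0.822 0.295 -0.487
outer loop
vertex -4.395 2.739 3.023
vertex -4.615 1.804 2.827
vertex -4.822 2.427 3.555
endloop
endfacet
facet normal 0.007 0.860 0.510
outer loop
vertex -4.395 2.739 3.023
vertex -4.822 2.427 3.555
vertex -2.866 2.191 3.928
endloop
endfacet
facet normal 0.007 0.860 0.510
outer loop
vertex -2.866 2.191 3.928
vertex -4.822 2.427 3.555
vertex -3.292 1.879 4.46
endloop
endfacet
facet normal 0.823 -0.294 0.486
outer loop
vertex -2.866 2.191 3.928
vertex -3.292 1.879 4.46
vertex -3.085 1.256 3.733
endloop
endfacet
facet normal -0.823 0.295 -0.486
outer loop
vertex -4.822 2.427 3.555
vertex -4.615 1.804 2.827
vertex -5.127 1.75 3.661
endloop
endfacet
facet normal -0.397 0.314 0.862
outer loop
vertex -4.822 2.427 3.555
vertex -5.127 1.75 3.661
vertex -3.292 1.879 4.46
endloop
endfacet
facet normal -0.397 0.315 0.862
outer loop
vertex -3.292 1.879 4.46
vertex -5.127 1.75 3.661
vertex -3.598 1.202 4.566
endloop
endfacet
facet normal 0.822 -0.295 0.487
outer loop
vertex -3.292 1.879 4.46
vertex -3.598 1.202 4.566
vertex -3.085 1.256 3.733
endloop
endfacet
facet normal -0.823 0.294 -0.486
outer loop
vertex -5.127 1.75 3.661
vertex -4.615 1.804 2.827
vertex -5.132 1.105 3.279
endloop
endfacet
facet normal -0.569 -0.416 0.710
outer loop
vertex -5.127 1.75 3.661
vertex -5.132 1.105 3.279
vertex -3.598 1.202 4.566
endloop
endfacet
facet normal -0.569 -0.416 0.710
outer loop
vertex -3.598 1.202 4.566
vertex -5.132 1.105 3.279
vertex -3.603 0.557 4.184
endloop
endfacet
facet normal 0.822 -0.295 0.487
outer loop
vertex -3.598 1.202 4.566
vertex -3.603 0.557 4.184
vertex -3.085 1.256 3.733
endloop
endfacet
facet normal -0.823 0.294 -0.486
outer loop
vertex -5.132 1.105 3.279
vertex -4.615 1.804 2.827
vertex -4.834 0.869 2.632
endloop
endfacet
facet normal -0.407 -0.902 0.142
outer loop
vertex -5.132 1.105 3.279
vertex -4.834 0.869 2.632
vertex -3.603 0.557 4.184
endloop
endfacet
facet normal -0.407 -0.902 0.142
outer loop
vertex -3.603 0.557 4.184
vertex -4.834 0.869 2.632
vertex -3.305 0.321 3.537
endloop
endfacet
facet normal 0.822 -0.295 0.486
outer loop
vertex -3.603 0.557 4.184
vertex -3.305 0.321 3.537
vertex -3.085 1.256 3.733
endloop
endfacet
facet normal -0.823 0.294 -0.486
outer loop
vertex -4.834 0.869 2.632
vertex -4.615 1.804 2.827
vertex -4.408 1.181 2.1
endloop
endfacet
facet normal -0.007 -0.860 -0.510
outer loop
vertex -4.834 0.869 2.632
vertex -4.408 1.181 2.1
vertex -3.305 0.321 3.537
endloop
endfacet
facet normal -0.007 -0.860 -0.510
outer loop
vertex -3.305 0.321 3.537
vertex -4.408 1.181 2.1
vertex -2.878 0.633 3.005
endloop
endfacet
facet normal 0.822 -0.295 0.487
outer loop
vertex -3.305 0.321 3.537
vertex -2.878 0.633 3.005
vertex -3.085 1.256 3.733
endloop
endfacet
facet normal -0.822 0.295 -0.487
outer loop
vertex -4.408 1.181 2.1
vertex -4.615 1.804 2.827
vertex -4.102 1.858 1.994
endloop
endfacet
facet normal 0.397 -0.315 -0.862
outer loop
vertex -4.408 1.181 2.1
vertex -4.102 1.858 1.994
vertex -2.878 0.633 3.005
endloop
endfacet
facet normal 0.398 -0.314 -0.862
outer loop
vertex -2.878 0.633 3.005
vertex -4.102 1.858 1.994
vertex -2.573 1.31 2.899
endloop
endfacet
facet normal 0.823 -0.295 0.486
outer loop
vertex -2.878 0.633 3.005
vertex -2.573 1.31 2.899
vertex -3.085 1.256 3.733
endloop
endfacet
facet normal -0.473 0.496 0.728
outer loop
vertex 2.271 -3.111 3.914
vertex 2.409 -1.77 3.091
vertex 0.719 -3.435 3.127
endloop
endfacet
facet normal -0.087 -0.849 0.521
outer loop
vertex 1.211 -3.95 2.369
vertex 2.271 -3.111 3.914
vertex 0.719 -3.435 3.127
endloop
endfacet
facet normal -0.473 0.496 0.728
outer loop
vertex 0.719 -3.435 3.127
vertex 2.409 -1.77 3.091
vertex 0.857 -2.093 2.303
endloop
endfacet
facet normal -0.877 -0.183 -0.445
outer loop
vertex 0.857 -2.093 2.303
vertex 1.211 -3.95 2.369
vertex 0.719 -3.435 3.127
endloop
endfacet
facet normal 0.877 0.183 0.445
outer loop
vertex 2.271 -3.111 3.914
vertex 2.901 -2.285 2.333
vertex 2.409 -1.77 3.091
endloop
endfacet
facet normal -0.088 -0.849 0.521
outer loop
vertex 2.763 -3.627 3.157
vertex 2.271 -3.111 3.914
vertex 1.211 -3.95 2.369
endloop
endfacet
facet normal 0.877 0.183 0.445
outer loop
vertex 2.763 -3.627 3.157
vertex 2.901 -2.285 2.333
vertex 2.271 -3.111 3.914
endloop
endfacet
facet normal 0.087 0.849 -0.520
outer loop
vertex 2.409 -1.77 3.091
vertex 2.901 -2.285 2.333
vertex 0.857 -2.093 2.303
endloop
endfacet
facet normal -0.877 -0.183 -0.445
outer loop
vertex 1.349 -2.609 1.546
vertex 1.211 -3.95 2.369
vertex 0.857 -2.093 2.303
endloop
endfacet
facet normal 0.087 0.849 -0.522
outer loop
vertex 0.857 -2.093 2.303
vertex 2.901 -2.285 2.333
vertex 1.349 -2.609 1.546
endloop
endfacet
facet normal 0.473 -0.496 -0.728
outer loop
vertex 1.349 -2.609 1.546
vertex 2.763 -3.627 3.157
vertex 1.211 -3.95 2.369
endloop
endfacet
facet normal 0.473 -0.496 -0.728
outer loop
vertex 2.901 -2.285 2.333
vertex 2.763 -3.627 3.157
vertex 1.349 -2.609 1.546
endloop
endfacet

endsolid


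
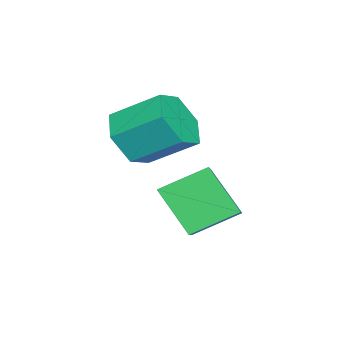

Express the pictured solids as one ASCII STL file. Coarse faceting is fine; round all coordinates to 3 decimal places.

solid 
facet normal 0.090 -0.841 -0.533
outer loop
vertex 2.374 1.317 3.349
vertex 1.715 1.431 3.058
vertex 2.309 1.701 2.732
endloop
endfacet
facet normal 0.992 0.124 -0.028
outer loop
vertex 2.374 1.317 3.349
vertex 2.309 1.701 2.732
vertex 2.265 2.335 3.994
endloop
endfacet
facet normal 0.992 0.124 -0.028
outer loop
vertex 2.265 2.335 3.994
vertex 2.309 1.701 2.732
vertex 2.2 2.719 3.376
endloop
endfacet
facet normal -0.090 0.842 0.532
outer loop
vertex 2.265 2.335 3.994
vertex 2.2 2.719 3.376
vertex 1.605 2.449 3.702
endloop
endfacet
facet normal 0.090 -0.842 -0.532
outer loop
vertex 2.309 1.701 2.732
vertex 1.715 1.431 3.058
vertex 1.65 1.815 2.44
endloop
endfacet
facet normal 0.420 0.517 -0.746
outer loop
vertex 2.309 1.701 2.732
vertex 1.65 1.815 2.44
vertex 2.2 2.719 3.376
endloop
endfacet
facet normal 0.419 0.518 -0.746
outer loop
vertex 2.2 2.719 3.376
vertex 1.65 1.815 2.44
vertex 1.541 2.833 3.085
endloop
endfacet
facet normal -0.090 0.841 0.533
outer loop
vertex 2.2 2.719 3.376
vertex 1.541 2.833 3.085
vertex 1.605 2.449 3.702
endloop
endfacet
facet normal 0.090 -0.842 -0.532
outer loop
vertex 1.65 1.815 2.44
vertex 1.715 1.431 3.058
vertex 1.055 1.545 2.766
endloop
endfacet
facet normal -0.573 0.394 -0.719
outer loop
vertex 1.65 1.815 2.44
vertex 1.055 1.545 2.766
vertex 1.541 2.833 3.085
endloop
endfacet
facet normal -0.573 0.394 -0.719
outer loop
vertex 1.541 2.833 3.085
vertex 1.055 1.545 2.766
vertex 0.946 2.563 3.411
endloop
endfacet
facet normal -0.090 0.841 0.533
outer loop
vertex 1.541 2.833 3.085
vertex 0.946 2.563 3.411
vertex 1.605 2.449 3.702
endloop
endfacet
facet normal 0.090 -0.842 -0.532
outer loop
vertex 1.055 1.545 2.766
vertex 1.715 1.431 3.058
vertex 1.12 1.161 3.384
endloop
endfacet
facet normal -0.992 -0.124 0.028
outer loop
vertex 1.055 1.545 2.766
vertex 1.12 1.161 3.384
vertex 0.946 2.563 3.411
endloop
endfacet
facet normal -0.992 -0.124 0.028
outer loop
vertex 0.946 2.563 3.411
vertex 1.12 1.161 3.384
vertex 1.011 2.179 4.028
endloop
endfacet
facet normal -0.090 0.841 0.533
outer loop
vertex 0.946 2.563 3.411
vertex 1.011 2.179 4.028
vertex 1.605 2.449 3.702
endloop
endfacet
facet normal 0.090 -0.841 -0.533
outer loop
vertex 1.12 1.161 3.384
vertex 1.715 1.431 3.058
vertex 1.779 1.047 3.675
endloop
endfacet
facet normal -0.419 -0.517 0.746
outer loop
vertex 1.12 1.161 3.384
vertex 1.779 1.047 3.675
vertex 1.011 2.179 4.028
endloop
endfacet
facet normal -0.420 -0.517 0.746
outer loop
vertex 1.011 2.179 4.028
vertex 1.779 1.047 3.675
vertex 1.67 2.065 4.32
endloop
endfacet
facet normal -0.090 0.842 0.532
outer loop
vertex 1.011 2.179 4.028
vertex 1.67 2.065 4.32
vertex 1.605 2.449 3.702
endloop
endfacet
facet normal 0.090 -0.841 -0.533
outer loop
vertex 1.779 1.047 3.675
vertex 1.715 1.431 3.058
vertex 2.374 1.317 3.349
endloop
endfacet
facet normal 0.573 -0.394 0.719
outer loop
vertex 1.779 1.047 3.675
vertex 2.374 1.317 3.349
vertex 1.67 2.065 4.32
endloop
endfacet
facet normal 0.573 -0.394 0.719
outer loop
vertex 1.67 2.065 4.32
vertex 2.374 1.317 3.349
vertex 2.265 2.335 3.994
endloop
endfacet
facet normal -0.090 0.842 0.532
outer loop
vertex 1.67 2.065 4.32
vertex 2.265 2.335 3.994
vertex 1.605 2.449 3.702
endloop
endfacet
facet normal -0.481 0.751 0.453
outer loop
vertex 1.836 3.169 2.559
vertex 2.827 3.478 3.098
vertex 2.11 3.901 1.636
endloop
endfacet
facet normal -0.848 -0.263 -0.461
outer loop
vertex 2.633 3.082 1.142
vertex 1.836 3.169 2.559
vertex 2.11 3.901 1.636
endloop
endfacet
facet normal -0.481 0.751 0.453
outer loop
vertex 2.11 3.901 1.636
vertex 2.827 3.478 3.098
vertex 3.101 4.21 2.175
endloop
endfacet
facet normal 0.226 0.605 -0.763
outer loop
vertex 3.101 4.21 2.175
vertex 2.633 3.082 1.142
vertex 2.11 3.901 1.636
endloop
endfacet
facet normal -0.226 -0.605 0.763
outer loop
vertex 1.836 3.169 2.559
vertex 3.35 2.659 2.604
vertex 2.827 3.478 3.098
endloop
endfacet
facet normal -0.848 -0.263 -0.461
outer loop
vertex 2.359 2.35 2.065
vertex 1.836 3.169 2.559
vertex 2.633 3.082 1.142
endloop
endfacet
facet normal -0.226 -0.605 0.763
outer loop
vertex 2.359 2.35 2.065
vertex 3.35 2.659 2.604
vertex 1.836 3.169 2.559
endloop
endfacet
facet normal 0.848 0.263 0.461
outer loop
vertex 2.827 3.478 3.098
vertex 3.35 2.659 2.604
vertex 3.101 4.21 2.175
endloop
endfacet
facet normal 0.226 0.605 -0.763
outer loop
vertex 3.624 3.391 1.681
vertex 2.633 3.082 1.142
vertex 3.101 4.21 2.175
endloop
endfacet
facet normal 0.848 0.263 0.461
outer loop
vertex 3.101 4.21 2.175
vertex 3.35 2.659 2.604
vertex 3.624 3.391 1.681
endloop
endfacet
facet normal 0.481 -0.751 -0.453
outer loop
vertex 3.624 3.391 1.681
vertex 2.359 2.35 2.065
vertex 2.633 3.082 1.142
endloop
endfacet
facet normal 0.481 -0.751 -0.453
outer loop
vertex 3.35 2.659 2.604
vertex 2.359 2.35 2.065
vertex 3.624 3.391 1.681
endloop
endfacet

endsolid


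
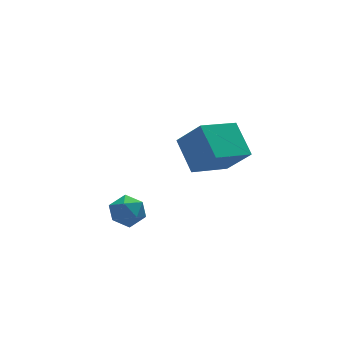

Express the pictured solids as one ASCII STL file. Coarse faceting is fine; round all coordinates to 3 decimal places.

solid 
facet normal -0.425 0.284 0.859
outer loop
vertex -4.355 -0.998 0.351
vertex -4.037 -1.46 0.661
vertex -3.776 -0.878 0.598
endloop
endfacet
facet normal -0.351 0.839 0.415
outer loop
vertex -4.355 -0.998 0.351
vertex -3.776 -0.878 0.598
vertex -3.929 -0.654 0.016
endloop
endfacet
facet normal -0.702 0.688 -0.186
outer loop
vertex -4.355 -0.998 0.351
vertex -3.929 -0.654 0.016
vertex -4.286 -1.098 -0.279
endloop
endfacet
facet normal -0.993 0.040 -0.115
outer loop
vertex -4.355 -0.998 0.351
vertex -4.286 -1.098 -0.279
vertex -4.352 -1.596 0.119
endloop
endfacet
facet normal -0.822 -0.210 0.530
outer loop
vertex -4.355 -0.998 0.351
vertex -4.352 -1.596 0.119
vertex -4.037 -1.46 0.661
endloop
endfacet
facet normal 0.342 0.904 0.258
outer loop
vertex -3.929 -0.654 0.016
vertex -3.776 -0.878 0.598
vertex -3.348 -0.904 0.121
endloop
endfacet
facet normal 0.222 0.006 0.975
outer loop
vertex -3.776 -0.878 0.598
vertex -4.037 -1.46 0.661
vertex -3.414 -1.402 0.519
endloop
endfacet
facet normal -0.421 -0.792 0.443
outer loop
vertex -4.037 -1.46 0.661
vertex -4.352 -1.596 0.119
vertex -3.771 -1.846 0.224
endloop
endfacet
facet normal -0.696 -0.390 -0.603
outer loop
vertex -4.352 -1.596 0.119
vertex -4.286 -1.098 -0.279
vertex -3.924 -1.622 -0.358
endloop
endfacet
facet normal -0.225 0.658 -0.718
outer loop
vertex -4.286 -1.098 -0.279
vertex -3.929 -0.654 0.016
vertex -3.663 -1.04 -0.421
endloop
endfacet
facet normal 0.993 -0.040 0.115
outer loop
vertex -3.345 -1.502 -0.111
vertex -3.348 -0.904 0.121
vertex -3.414 -1.402 0.519
endloop
endfacet
facet normal 0.702 -0.688 0.186
outer loop
vertex -3.345 -1.502 -0.111
vertex -3.414 -1.402 0.519
vertex -3.771 -1.846 0.224
endloop
endfacet
facet normal 0.351 -0.839 -0.415
outer loop
vertex -3.345 -1.502 -0.111
vertex -3.771 -1.846 0.224
vertex -3.924 -1.622 -0.358
endloop
endfacet
facet normal 0.425 -0.284 -0.859
outer loop
vertex -3.345 -1.502 -0.111
vertex -3.924 -1.622 -0.358
vertex -3.663 -1.04 -0.421
endloop
endfacet
facet normal 0.822 0.210 -0.530
outer loop
vertex -3.345 -1.502 -0.111
vertex -3.663 -1.04 -0.421
vertex -3.348 -0.904 0.121
endloop
endfacet
facet normal 0.696 0.390 0.603
outer loop
vertex -3.414 -1.402 0.519
vertex -3.348 -0.904 0.121
vertex -3.776 -0.878 0.598
endloop
endfacet
facet normal 0.225 -0.658 0.718
outer loop
vertex -3.771 -1.846 0.224
vertex -3.414 -1.402 0.519
vertex -4.037 -1.46 0.661
endloop
endfacet
facet normal -0.342 -0.904 -0.258
outer loop
vertex -3.924 -1.622 -0.358
vertex -3.771 -1.846 0.224
vertex -4.352 -1.596 0.119
endloop
endfacet
facet normal -0.222 -0.006 -0.975
outer loop
vertex -3.663 -1.04 -0.421
vertex -3.924 -1.622 -0.358
vertex -4.286 -1.098 -0.279
endloop
endfacet
facet normal 0.421 0.792 -0.443
outer loop
vertex -3.348 -0.904 0.121
vertex -3.663 -1.04 -0.421
vertex -3.929 -0.654 0.016
endloop
endfacet
facet normal -0.405 0.521 -0.751
outer loop
vertex -1.115 1.534 0.875
vertex 0.301 1.947 0.398
vertex -1.06 0.406 0.063
endloop
endfacet
facet normal -0.913 -0.266 0.308
outer loop
vertex -0.521 -0.287 1.062
vertex -1.115 1.534 0.875
vertex -1.06 0.406 0.063
endloop
endfacet
facet normal -0.405 0.521 -0.751
outer loop
vertex -1.06 0.406 0.063
vertex 0.301 1.947 0.398
vertex 0.356 0.819 -0.414
endloop
endfacet
facet normal 0.040 -0.811 -0.584
outer loop
vertex 0.356 0.819 -0.414
vertex -0.521 -0.287 1.062
vertex -1.06 0.406 0.063
endloop
endfacet
facet normal -0.040 0.811 0.584
outer loop
vertex -1.115 1.534 0.875
vertex 0.84 1.254 1.397
vertex 0.301 1.947 0.398
endloop
endfacet
facet normal -0.913 -0.266 0.308
outer loop
vertex -0.576 0.841 1.874
vertex -1.115 1.534 0.875
vertex -0.521 -0.287 1.062
endloop
endfacet
facet normal -0.040 0.811 0.584
outer loop
vertex -0.576 0.841 1.874
vertex 0.84 1.254 1.397
vertex -1.115 1.534 0.875
endloop
endfacet
facet normal 0.913 0.266 -0.308
outer loop
vertex 0.301 1.947 0.398
vertex 0.84 1.254 1.397
vertex 0.356 0.819 -0.414
endloop
endfacet
facet normal 0.040 -0.811 -0.584
outer loop
vertex 0.895 0.126 0.585
vertex -0.521 -0.287 1.062
vertex 0.356 0.819 -0.414
endloop
endfacet
facet normal 0.913 0.266 -0.308
outer loop
vertex 0.356 0.819 -0.414
vertex 0.84 1.254 1.397
vertex 0.895 0.126 0.585
endloop
endfacet
facet normal 0.405 -0.521 0.751
outer loop
vertex 0.895 0.126 0.585
vertex -0.576 0.841 1.874
vertex -0.521 -0.287 1.062
endloop
endfacet
facet normal 0.405 -0.521 0.751
outer loop
vertex 0.84 1.254 1.397
vertex -0.576 0.841 1.874
vertex 0.895 0.126 0.585
endloop
endfacet

endsolid
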